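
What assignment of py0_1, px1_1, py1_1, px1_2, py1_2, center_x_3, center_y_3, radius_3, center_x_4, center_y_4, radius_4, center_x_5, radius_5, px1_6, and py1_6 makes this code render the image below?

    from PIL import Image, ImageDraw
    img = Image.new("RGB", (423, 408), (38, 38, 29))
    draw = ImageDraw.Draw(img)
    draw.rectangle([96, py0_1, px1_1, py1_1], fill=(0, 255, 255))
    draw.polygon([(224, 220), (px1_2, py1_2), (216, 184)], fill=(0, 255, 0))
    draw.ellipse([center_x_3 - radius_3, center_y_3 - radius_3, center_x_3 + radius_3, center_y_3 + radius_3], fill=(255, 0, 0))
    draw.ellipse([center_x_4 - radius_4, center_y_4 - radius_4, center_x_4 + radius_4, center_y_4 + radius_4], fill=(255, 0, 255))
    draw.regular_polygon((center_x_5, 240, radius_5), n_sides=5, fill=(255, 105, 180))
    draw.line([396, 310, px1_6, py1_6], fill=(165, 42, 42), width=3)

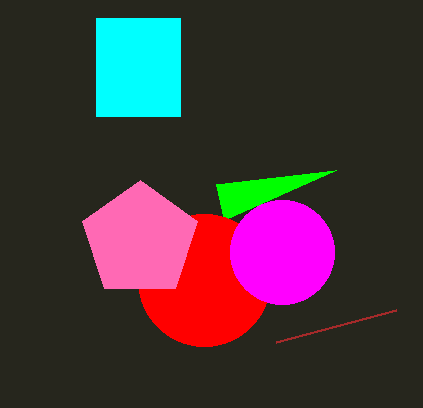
py0_1 = 18
px1_1 = 180
py1_1 = 116
px1_2 = 336
py1_2 = 170
center_x_3 = 204
center_y_3 = 280
radius_3 = 66
center_x_4 = 282
center_y_4 = 252
radius_4 = 52
center_x_5 = 140
radius_5 = 60
px1_6 = 276
py1_6 = 342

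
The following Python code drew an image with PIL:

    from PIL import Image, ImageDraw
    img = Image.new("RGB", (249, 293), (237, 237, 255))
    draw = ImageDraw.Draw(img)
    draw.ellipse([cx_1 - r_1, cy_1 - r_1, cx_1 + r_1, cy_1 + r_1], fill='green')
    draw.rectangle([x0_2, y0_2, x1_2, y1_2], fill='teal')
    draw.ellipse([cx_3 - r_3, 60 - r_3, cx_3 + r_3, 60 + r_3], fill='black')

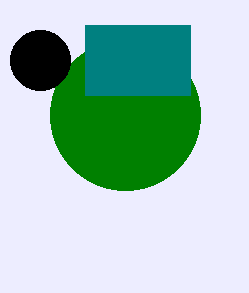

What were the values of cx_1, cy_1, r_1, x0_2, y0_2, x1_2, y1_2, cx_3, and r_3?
cx_1 = 125
cy_1 = 115
r_1 = 75
x0_2 = 85
y0_2 = 25
x1_2 = 190
y1_2 = 95
cx_3 = 40
r_3 = 30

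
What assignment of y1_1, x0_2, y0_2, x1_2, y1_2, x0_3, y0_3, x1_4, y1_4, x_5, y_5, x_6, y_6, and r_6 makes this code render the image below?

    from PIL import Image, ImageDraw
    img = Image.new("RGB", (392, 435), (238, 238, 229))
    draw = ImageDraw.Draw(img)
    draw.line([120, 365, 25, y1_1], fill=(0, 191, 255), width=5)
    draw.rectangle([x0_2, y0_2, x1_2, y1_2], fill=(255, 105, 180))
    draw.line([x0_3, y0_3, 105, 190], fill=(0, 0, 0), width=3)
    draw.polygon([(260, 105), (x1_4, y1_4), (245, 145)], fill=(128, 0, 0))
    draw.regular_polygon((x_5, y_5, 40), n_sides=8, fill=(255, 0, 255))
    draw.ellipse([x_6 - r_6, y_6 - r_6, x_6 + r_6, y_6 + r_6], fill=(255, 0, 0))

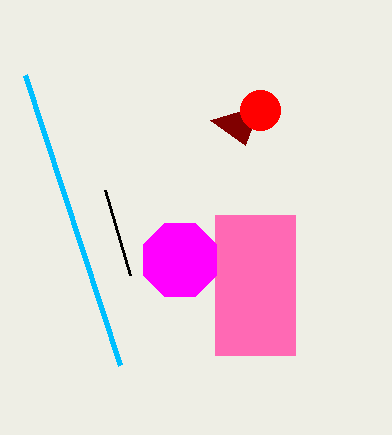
y1_1 = 75
x0_2 = 215
y0_2 = 215
x1_2 = 295
y1_2 = 355
x0_3 = 130
y0_3 = 275
x1_4 = 210
y1_4 = 120
x_5 = 180
y_5 = 260
x_6 = 260
y_6 = 110
r_6 = 20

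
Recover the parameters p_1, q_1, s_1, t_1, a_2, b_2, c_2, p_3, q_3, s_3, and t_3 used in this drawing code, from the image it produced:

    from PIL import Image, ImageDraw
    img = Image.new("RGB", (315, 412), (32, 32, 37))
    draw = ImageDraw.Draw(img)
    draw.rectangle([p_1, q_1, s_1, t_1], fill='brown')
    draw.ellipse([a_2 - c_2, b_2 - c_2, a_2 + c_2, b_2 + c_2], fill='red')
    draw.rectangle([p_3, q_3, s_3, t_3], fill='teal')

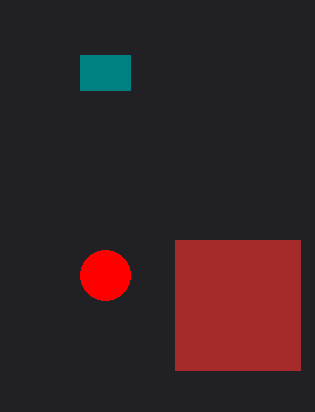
p_1 = 175
q_1 = 240
s_1 = 300
t_1 = 370
a_2 = 105
b_2 = 275
c_2 = 25
p_3 = 80
q_3 = 55
s_3 = 130
t_3 = 90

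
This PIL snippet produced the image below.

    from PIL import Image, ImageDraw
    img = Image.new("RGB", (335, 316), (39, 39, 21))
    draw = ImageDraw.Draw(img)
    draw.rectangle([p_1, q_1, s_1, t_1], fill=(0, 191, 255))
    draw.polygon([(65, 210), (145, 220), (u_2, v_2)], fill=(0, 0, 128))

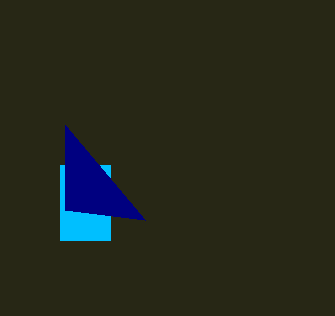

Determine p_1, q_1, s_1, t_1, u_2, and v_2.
p_1 = 60, q_1 = 165, s_1 = 110, t_1 = 240, u_2 = 65, v_2 = 125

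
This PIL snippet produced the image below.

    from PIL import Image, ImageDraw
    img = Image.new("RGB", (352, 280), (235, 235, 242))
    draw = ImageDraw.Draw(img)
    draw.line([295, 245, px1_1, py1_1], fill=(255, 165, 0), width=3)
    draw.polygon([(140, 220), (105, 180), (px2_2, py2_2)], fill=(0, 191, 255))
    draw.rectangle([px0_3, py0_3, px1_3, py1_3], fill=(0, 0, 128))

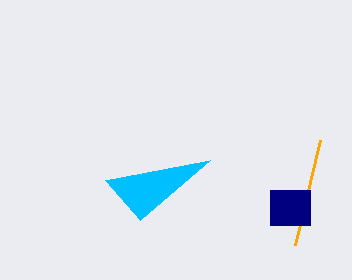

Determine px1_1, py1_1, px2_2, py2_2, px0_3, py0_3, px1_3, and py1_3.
px1_1 = 320, py1_1 = 140, px2_2 = 210, py2_2 = 160, px0_3 = 270, py0_3 = 190, px1_3 = 310, py1_3 = 225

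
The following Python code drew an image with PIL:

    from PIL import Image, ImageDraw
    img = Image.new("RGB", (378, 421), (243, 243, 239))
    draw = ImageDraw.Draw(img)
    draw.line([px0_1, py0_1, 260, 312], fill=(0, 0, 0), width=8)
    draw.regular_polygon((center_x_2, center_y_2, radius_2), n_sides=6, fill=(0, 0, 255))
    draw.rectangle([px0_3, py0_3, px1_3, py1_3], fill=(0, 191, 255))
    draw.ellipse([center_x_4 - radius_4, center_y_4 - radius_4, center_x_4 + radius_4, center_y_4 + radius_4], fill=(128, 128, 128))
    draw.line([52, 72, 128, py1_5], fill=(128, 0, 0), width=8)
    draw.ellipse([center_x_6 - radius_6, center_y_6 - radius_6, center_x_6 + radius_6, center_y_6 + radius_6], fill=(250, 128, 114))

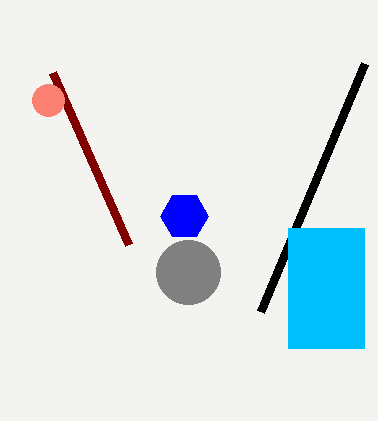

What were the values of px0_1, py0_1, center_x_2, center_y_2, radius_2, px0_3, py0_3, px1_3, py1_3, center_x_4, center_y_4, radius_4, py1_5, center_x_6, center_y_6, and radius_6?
px0_1 = 364
py0_1 = 64
center_x_2 = 184
center_y_2 = 216
radius_2 = 24
px0_3 = 288
py0_3 = 228
px1_3 = 364
py1_3 = 348
center_x_4 = 188
center_y_4 = 272
radius_4 = 32
py1_5 = 244
center_x_6 = 48
center_y_6 = 100
radius_6 = 16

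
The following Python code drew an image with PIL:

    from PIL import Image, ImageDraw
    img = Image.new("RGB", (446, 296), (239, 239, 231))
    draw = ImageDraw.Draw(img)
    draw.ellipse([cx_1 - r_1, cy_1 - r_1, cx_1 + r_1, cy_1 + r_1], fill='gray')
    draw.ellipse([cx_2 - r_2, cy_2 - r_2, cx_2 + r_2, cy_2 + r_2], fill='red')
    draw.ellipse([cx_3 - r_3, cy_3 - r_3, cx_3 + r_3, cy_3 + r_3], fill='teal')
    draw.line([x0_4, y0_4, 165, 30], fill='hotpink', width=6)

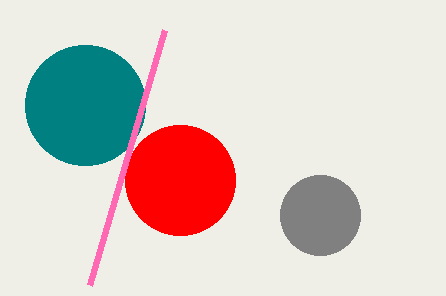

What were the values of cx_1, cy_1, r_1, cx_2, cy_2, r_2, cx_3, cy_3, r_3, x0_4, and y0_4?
cx_1 = 320
cy_1 = 215
r_1 = 40
cx_2 = 180
cy_2 = 180
r_2 = 55
cx_3 = 85
cy_3 = 105
r_3 = 60
x0_4 = 90
y0_4 = 285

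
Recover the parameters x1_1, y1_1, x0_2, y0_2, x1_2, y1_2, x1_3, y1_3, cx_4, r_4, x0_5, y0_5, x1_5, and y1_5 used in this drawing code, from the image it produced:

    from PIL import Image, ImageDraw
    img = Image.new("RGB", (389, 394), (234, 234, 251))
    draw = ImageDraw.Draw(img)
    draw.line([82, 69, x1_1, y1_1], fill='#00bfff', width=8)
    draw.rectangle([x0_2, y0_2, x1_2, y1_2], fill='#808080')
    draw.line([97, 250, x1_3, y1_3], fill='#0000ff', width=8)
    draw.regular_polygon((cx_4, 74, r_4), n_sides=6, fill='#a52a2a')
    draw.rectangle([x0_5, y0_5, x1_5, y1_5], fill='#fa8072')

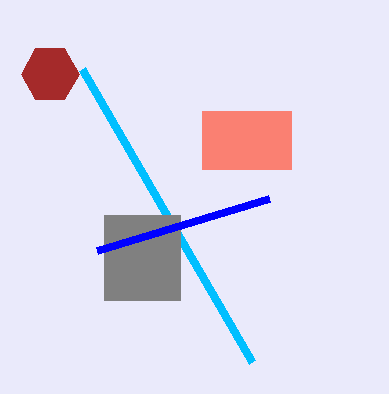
x1_1 = 252, y1_1 = 362, x0_2 = 104, y0_2 = 215, x1_2 = 180, y1_2 = 300, x1_3 = 269, y1_3 = 198, cx_4 = 50, r_4 = 29, x0_5 = 202, y0_5 = 111, x1_5 = 291, y1_5 = 169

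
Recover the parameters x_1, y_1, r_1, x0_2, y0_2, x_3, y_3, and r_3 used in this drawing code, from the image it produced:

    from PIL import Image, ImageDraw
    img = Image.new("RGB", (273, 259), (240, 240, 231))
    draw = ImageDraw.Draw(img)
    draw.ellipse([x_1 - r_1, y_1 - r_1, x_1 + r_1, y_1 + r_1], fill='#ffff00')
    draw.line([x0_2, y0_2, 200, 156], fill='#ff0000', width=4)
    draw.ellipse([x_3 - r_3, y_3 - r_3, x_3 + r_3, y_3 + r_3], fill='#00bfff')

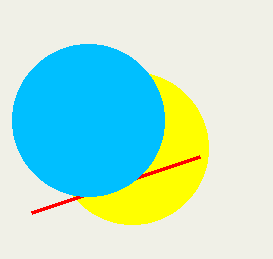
x_1 = 132
y_1 = 148
r_1 = 76
x0_2 = 32
y0_2 = 212
x_3 = 88
y_3 = 120
r_3 = 76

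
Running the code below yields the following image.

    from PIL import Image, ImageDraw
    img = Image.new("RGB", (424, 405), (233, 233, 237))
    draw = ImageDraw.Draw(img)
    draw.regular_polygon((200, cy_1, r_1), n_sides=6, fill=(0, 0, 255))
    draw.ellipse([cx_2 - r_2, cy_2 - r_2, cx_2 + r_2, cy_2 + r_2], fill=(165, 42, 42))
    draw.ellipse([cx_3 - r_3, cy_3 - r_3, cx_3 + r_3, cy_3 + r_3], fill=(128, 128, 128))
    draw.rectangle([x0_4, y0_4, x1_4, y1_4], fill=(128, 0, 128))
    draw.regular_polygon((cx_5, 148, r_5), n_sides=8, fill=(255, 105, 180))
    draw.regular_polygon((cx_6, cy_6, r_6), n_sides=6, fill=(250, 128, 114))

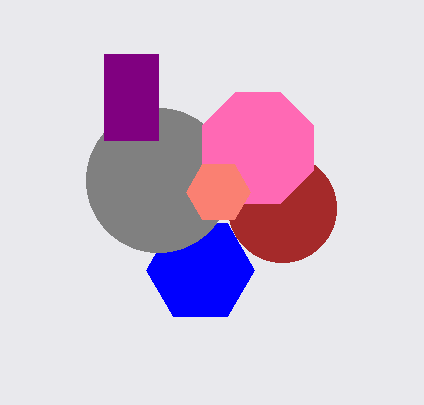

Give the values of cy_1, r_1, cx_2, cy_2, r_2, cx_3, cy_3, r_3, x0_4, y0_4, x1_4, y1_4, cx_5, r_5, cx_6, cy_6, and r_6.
cy_1 = 270; r_1 = 54; cx_2 = 282; cy_2 = 208; r_2 = 54; cx_3 = 158; cy_3 = 180; r_3 = 72; x0_4 = 104; y0_4 = 54; x1_4 = 158; y1_4 = 140; cx_5 = 258; r_5 = 60; cx_6 = 218; cy_6 = 192; r_6 = 32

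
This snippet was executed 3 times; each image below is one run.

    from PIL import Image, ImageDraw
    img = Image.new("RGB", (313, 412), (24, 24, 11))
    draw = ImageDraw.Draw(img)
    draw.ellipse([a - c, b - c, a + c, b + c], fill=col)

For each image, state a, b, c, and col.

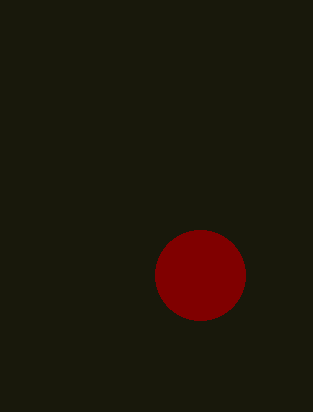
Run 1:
a = 200
b = 275
c = 45
col = 'maroon'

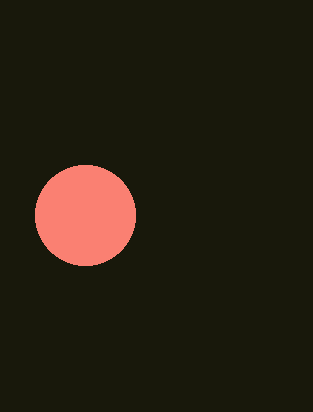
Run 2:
a = 85
b = 215
c = 50
col = 'salmon'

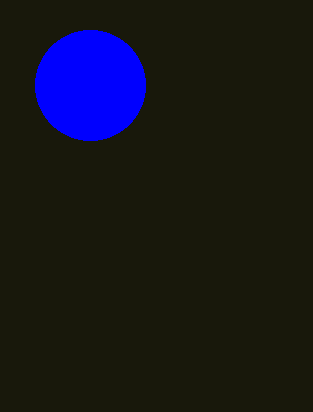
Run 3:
a = 90; b = 85; c = 55; col = 'blue'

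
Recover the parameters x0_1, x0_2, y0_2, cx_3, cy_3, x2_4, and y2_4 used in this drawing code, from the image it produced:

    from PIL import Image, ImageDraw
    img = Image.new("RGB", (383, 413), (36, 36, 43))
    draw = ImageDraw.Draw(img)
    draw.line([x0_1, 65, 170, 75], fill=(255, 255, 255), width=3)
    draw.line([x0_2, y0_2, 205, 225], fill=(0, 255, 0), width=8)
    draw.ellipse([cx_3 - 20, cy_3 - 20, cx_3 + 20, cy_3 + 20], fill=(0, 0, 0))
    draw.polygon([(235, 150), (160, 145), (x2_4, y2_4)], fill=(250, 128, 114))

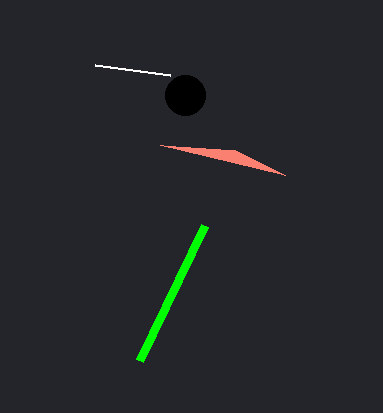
x0_1 = 95
x0_2 = 140
y0_2 = 360
cx_3 = 185
cy_3 = 95
x2_4 = 285
y2_4 = 175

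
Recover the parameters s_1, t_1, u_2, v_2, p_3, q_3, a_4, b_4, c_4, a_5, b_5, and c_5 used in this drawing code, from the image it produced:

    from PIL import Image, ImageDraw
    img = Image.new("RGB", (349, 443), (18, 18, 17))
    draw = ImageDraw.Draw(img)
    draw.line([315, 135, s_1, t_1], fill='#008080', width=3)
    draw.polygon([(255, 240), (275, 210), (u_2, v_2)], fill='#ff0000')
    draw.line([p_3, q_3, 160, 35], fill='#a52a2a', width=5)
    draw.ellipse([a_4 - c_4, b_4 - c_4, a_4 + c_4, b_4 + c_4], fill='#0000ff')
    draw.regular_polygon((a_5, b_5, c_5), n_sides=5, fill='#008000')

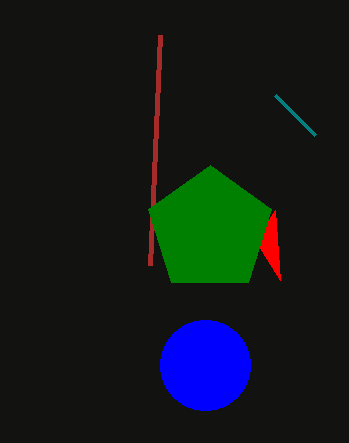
s_1 = 275, t_1 = 95, u_2 = 280, v_2 = 280, p_3 = 150, q_3 = 265, a_4 = 205, b_4 = 365, c_4 = 45, a_5 = 210, b_5 = 230, c_5 = 65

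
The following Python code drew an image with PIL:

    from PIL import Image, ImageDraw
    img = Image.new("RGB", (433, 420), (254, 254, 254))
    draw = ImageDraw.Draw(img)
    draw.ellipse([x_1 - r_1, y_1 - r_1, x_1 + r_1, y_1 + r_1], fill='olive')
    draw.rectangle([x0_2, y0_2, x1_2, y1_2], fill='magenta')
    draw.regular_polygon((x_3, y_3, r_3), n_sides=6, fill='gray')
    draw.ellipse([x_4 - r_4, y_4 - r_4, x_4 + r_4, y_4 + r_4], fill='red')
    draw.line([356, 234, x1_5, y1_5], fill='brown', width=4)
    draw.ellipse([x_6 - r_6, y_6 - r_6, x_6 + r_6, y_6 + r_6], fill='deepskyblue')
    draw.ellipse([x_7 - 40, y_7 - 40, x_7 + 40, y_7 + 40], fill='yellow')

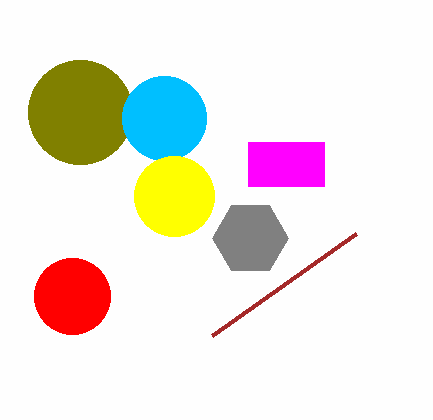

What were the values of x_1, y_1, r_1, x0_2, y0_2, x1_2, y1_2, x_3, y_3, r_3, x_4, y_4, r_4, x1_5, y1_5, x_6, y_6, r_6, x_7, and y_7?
x_1 = 80; y_1 = 112; r_1 = 52; x0_2 = 248; y0_2 = 142; x1_2 = 324; y1_2 = 186; x_3 = 250; y_3 = 238; r_3 = 38; x_4 = 72; y_4 = 296; r_4 = 38; x1_5 = 212; y1_5 = 336; x_6 = 164; y_6 = 118; r_6 = 42; x_7 = 174; y_7 = 196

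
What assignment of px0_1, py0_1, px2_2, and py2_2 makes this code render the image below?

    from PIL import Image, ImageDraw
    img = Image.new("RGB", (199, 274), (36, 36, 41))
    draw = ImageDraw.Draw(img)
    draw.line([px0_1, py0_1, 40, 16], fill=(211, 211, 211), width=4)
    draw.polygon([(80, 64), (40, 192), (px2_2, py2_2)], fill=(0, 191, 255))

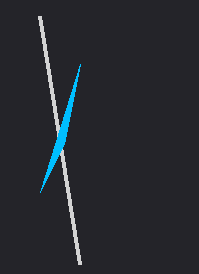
px0_1 = 80, py0_1 = 264, px2_2 = 64, py2_2 = 144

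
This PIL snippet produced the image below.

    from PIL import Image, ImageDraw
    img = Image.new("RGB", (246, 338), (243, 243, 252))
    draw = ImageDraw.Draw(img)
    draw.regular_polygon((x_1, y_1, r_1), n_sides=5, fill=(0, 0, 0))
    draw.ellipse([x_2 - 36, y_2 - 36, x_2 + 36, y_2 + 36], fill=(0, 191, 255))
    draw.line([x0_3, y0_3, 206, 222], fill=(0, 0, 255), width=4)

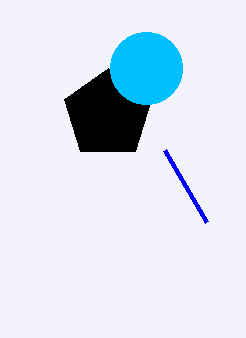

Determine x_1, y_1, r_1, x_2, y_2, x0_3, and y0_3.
x_1 = 108
y_1 = 114
r_1 = 46
x_2 = 146
y_2 = 68
x0_3 = 164
y0_3 = 150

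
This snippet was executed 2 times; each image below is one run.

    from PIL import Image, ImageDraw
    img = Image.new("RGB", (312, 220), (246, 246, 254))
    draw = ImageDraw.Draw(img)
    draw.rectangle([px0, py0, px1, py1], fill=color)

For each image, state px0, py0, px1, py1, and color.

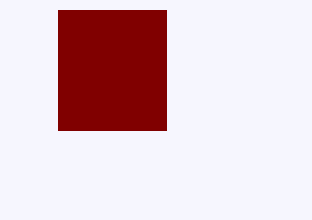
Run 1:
px0 = 58
py0 = 10
px1 = 166
py1 = 130
color = 'maroon'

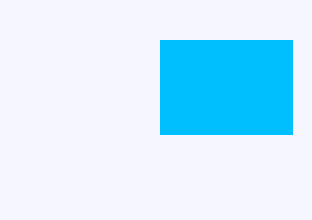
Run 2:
px0 = 160; py0 = 40; px1 = 292; py1 = 134; color = 'deepskyblue'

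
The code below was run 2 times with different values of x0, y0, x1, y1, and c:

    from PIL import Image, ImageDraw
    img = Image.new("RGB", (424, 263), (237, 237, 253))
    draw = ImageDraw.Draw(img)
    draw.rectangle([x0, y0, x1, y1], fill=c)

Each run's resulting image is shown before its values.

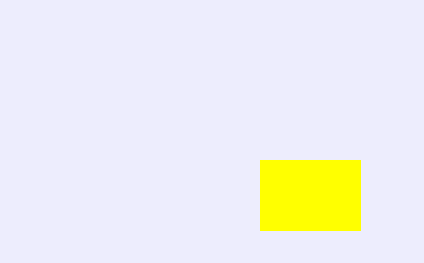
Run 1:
x0 = 260; y0 = 160; x1 = 360; y1 = 230; c = 'yellow'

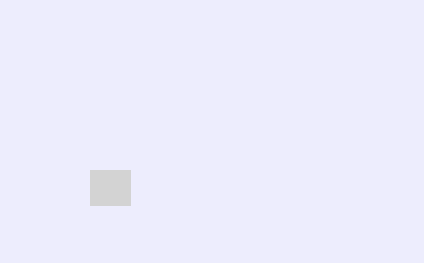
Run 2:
x0 = 90, y0 = 170, x1 = 130, y1 = 205, c = 'lightgray'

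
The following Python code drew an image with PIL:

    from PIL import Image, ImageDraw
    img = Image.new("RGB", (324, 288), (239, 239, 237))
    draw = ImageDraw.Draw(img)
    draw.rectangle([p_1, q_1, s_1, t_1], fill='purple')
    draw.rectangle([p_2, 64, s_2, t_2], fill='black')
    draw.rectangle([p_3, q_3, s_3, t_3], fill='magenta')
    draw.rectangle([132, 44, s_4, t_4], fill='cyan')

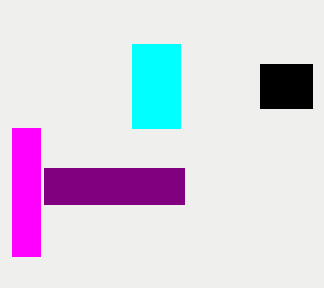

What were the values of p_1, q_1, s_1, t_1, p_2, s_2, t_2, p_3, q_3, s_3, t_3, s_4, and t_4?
p_1 = 44
q_1 = 168
s_1 = 184
t_1 = 204
p_2 = 260
s_2 = 312
t_2 = 108
p_3 = 12
q_3 = 128
s_3 = 40
t_3 = 256
s_4 = 180
t_4 = 128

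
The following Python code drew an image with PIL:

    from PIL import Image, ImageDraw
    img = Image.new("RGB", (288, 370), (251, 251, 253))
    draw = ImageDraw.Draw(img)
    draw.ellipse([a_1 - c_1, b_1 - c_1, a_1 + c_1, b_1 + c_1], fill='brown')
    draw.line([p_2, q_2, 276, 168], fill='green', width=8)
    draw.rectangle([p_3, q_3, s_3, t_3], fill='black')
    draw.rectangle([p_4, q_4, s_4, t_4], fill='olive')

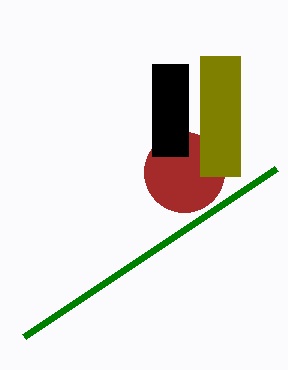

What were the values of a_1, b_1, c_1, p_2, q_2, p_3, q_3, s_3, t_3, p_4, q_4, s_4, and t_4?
a_1 = 184
b_1 = 172
c_1 = 40
p_2 = 24
q_2 = 336
p_3 = 152
q_3 = 64
s_3 = 188
t_3 = 156
p_4 = 200
q_4 = 56
s_4 = 240
t_4 = 176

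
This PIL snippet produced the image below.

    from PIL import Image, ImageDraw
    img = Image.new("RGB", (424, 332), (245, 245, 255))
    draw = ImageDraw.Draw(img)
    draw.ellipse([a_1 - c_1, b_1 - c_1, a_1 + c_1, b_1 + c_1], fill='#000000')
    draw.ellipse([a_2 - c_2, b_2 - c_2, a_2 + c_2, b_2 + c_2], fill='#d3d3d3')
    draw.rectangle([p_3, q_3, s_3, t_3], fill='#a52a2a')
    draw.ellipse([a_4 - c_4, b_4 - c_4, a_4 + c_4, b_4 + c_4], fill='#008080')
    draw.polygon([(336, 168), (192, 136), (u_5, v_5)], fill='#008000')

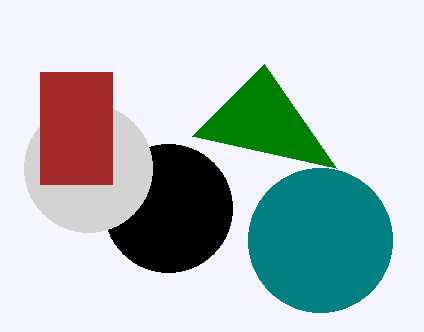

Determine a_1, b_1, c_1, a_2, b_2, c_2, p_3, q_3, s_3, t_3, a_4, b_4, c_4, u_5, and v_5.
a_1 = 168
b_1 = 208
c_1 = 64
a_2 = 88
b_2 = 168
c_2 = 64
p_3 = 40
q_3 = 72
s_3 = 112
t_3 = 184
a_4 = 320
b_4 = 240
c_4 = 72
u_5 = 264
v_5 = 64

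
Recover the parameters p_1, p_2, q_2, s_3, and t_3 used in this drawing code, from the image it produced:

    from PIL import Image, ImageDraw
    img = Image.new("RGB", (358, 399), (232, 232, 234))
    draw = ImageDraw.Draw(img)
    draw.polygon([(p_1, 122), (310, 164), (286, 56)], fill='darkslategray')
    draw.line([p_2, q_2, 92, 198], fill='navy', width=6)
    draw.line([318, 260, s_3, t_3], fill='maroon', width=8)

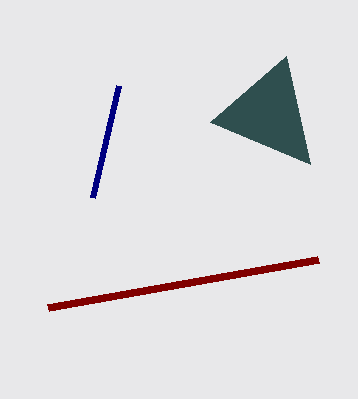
p_1 = 210, p_2 = 118, q_2 = 86, s_3 = 48, t_3 = 308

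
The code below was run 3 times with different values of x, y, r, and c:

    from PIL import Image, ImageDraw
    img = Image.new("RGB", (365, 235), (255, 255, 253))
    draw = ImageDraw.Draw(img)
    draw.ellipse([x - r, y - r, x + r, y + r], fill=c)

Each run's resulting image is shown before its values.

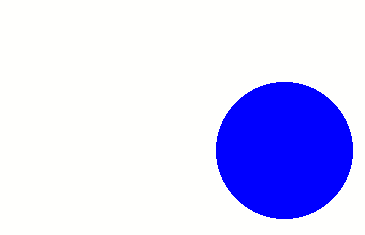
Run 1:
x = 284; y = 150; r = 68; c = 'blue'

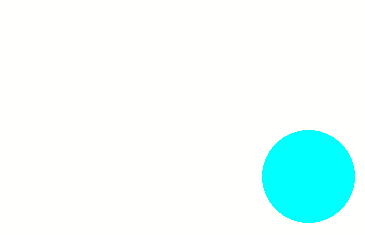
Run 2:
x = 308, y = 176, r = 46, c = 'cyan'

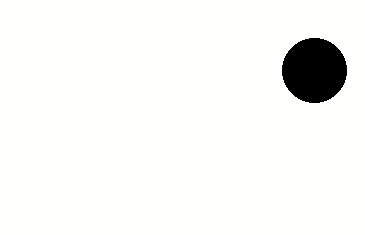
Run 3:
x = 314
y = 70
r = 32
c = 'black'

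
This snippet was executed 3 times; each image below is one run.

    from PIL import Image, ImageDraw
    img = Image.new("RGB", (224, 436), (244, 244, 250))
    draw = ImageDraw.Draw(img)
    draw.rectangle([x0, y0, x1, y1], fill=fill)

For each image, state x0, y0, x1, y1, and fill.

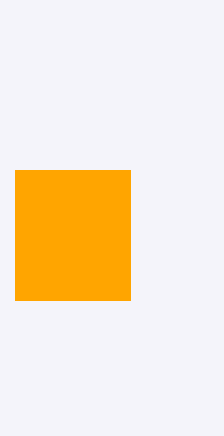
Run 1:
x0 = 15
y0 = 170
x1 = 130
y1 = 300
fill = 'orange'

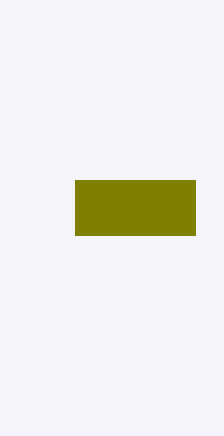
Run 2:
x0 = 75; y0 = 180; x1 = 195; y1 = 235; fill = 'olive'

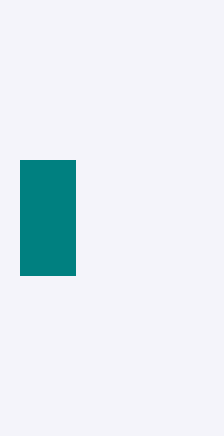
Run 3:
x0 = 20; y0 = 160; x1 = 75; y1 = 275; fill = 'teal'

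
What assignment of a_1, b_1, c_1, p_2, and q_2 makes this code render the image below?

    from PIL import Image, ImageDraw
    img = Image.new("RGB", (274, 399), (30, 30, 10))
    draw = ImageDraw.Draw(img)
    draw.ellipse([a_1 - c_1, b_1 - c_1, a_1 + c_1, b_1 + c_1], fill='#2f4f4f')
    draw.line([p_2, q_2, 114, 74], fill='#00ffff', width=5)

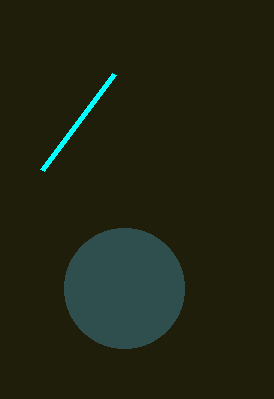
a_1 = 124
b_1 = 288
c_1 = 60
p_2 = 42
q_2 = 170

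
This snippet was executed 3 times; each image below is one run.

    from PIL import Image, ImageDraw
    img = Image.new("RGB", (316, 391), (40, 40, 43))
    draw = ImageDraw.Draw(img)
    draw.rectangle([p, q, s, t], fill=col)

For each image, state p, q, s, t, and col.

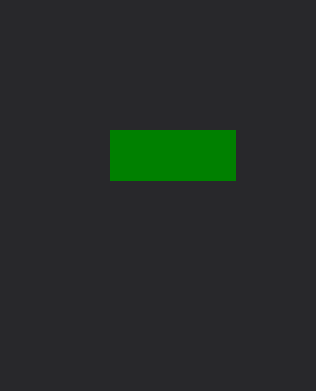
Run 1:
p = 110; q = 130; s = 235; t = 180; col = 'green'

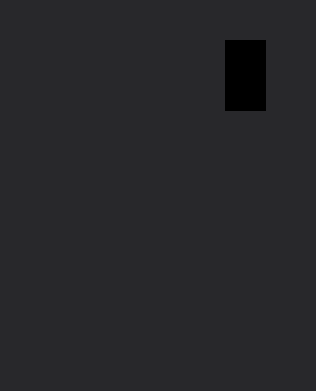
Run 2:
p = 225; q = 40; s = 265; t = 110; col = 'black'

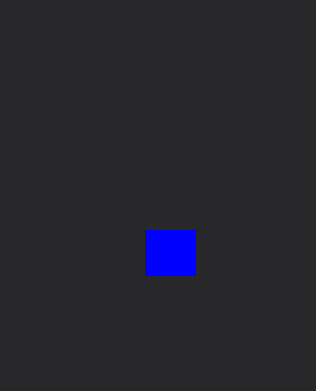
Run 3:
p = 145
q = 230
s = 195
t = 275
col = 'blue'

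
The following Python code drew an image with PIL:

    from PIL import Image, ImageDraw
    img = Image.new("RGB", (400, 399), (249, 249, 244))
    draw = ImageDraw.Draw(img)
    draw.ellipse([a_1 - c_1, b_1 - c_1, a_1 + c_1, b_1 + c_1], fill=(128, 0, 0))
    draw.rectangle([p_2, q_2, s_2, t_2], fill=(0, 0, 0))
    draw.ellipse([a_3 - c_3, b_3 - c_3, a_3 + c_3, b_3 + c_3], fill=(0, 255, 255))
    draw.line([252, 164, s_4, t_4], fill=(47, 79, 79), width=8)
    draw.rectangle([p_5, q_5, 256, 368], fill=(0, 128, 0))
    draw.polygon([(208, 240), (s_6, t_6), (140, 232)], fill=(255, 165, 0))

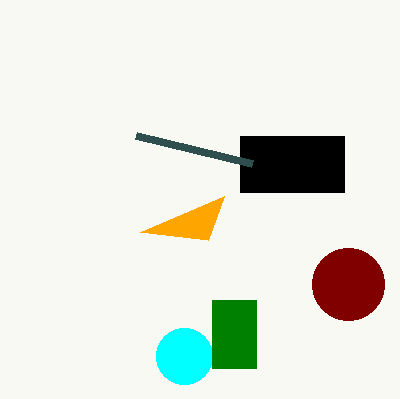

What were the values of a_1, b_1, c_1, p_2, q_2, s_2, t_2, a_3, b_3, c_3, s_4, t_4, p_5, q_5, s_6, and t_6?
a_1 = 348
b_1 = 284
c_1 = 36
p_2 = 240
q_2 = 136
s_2 = 344
t_2 = 192
a_3 = 184
b_3 = 356
c_3 = 28
s_4 = 136
t_4 = 136
p_5 = 212
q_5 = 300
s_6 = 224
t_6 = 196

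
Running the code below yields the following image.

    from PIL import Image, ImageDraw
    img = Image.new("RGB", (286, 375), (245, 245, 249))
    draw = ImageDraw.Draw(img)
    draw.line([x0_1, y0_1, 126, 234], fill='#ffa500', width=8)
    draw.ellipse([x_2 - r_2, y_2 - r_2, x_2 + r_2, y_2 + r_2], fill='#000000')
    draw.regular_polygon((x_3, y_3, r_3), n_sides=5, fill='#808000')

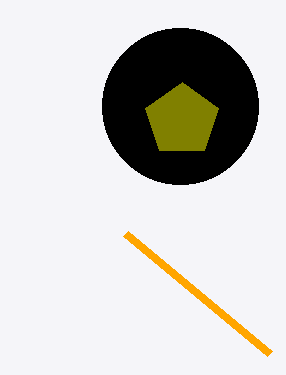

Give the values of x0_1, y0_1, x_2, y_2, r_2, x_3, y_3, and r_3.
x0_1 = 270; y0_1 = 354; x_2 = 180; y_2 = 106; r_2 = 78; x_3 = 182; y_3 = 120; r_3 = 38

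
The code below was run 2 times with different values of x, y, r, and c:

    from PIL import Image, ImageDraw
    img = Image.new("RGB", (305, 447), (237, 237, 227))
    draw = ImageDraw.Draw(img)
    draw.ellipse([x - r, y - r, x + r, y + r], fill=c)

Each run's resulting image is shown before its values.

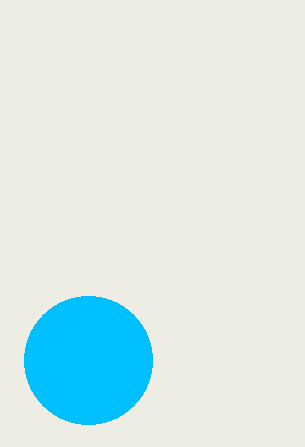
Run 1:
x = 88
y = 360
r = 64
c = 'deepskyblue'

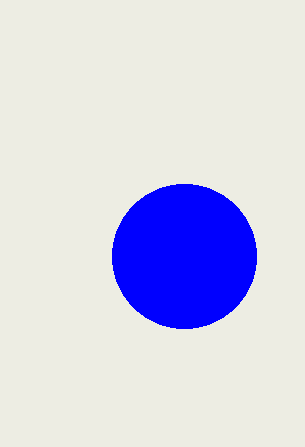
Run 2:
x = 184; y = 256; r = 72; c = 'blue'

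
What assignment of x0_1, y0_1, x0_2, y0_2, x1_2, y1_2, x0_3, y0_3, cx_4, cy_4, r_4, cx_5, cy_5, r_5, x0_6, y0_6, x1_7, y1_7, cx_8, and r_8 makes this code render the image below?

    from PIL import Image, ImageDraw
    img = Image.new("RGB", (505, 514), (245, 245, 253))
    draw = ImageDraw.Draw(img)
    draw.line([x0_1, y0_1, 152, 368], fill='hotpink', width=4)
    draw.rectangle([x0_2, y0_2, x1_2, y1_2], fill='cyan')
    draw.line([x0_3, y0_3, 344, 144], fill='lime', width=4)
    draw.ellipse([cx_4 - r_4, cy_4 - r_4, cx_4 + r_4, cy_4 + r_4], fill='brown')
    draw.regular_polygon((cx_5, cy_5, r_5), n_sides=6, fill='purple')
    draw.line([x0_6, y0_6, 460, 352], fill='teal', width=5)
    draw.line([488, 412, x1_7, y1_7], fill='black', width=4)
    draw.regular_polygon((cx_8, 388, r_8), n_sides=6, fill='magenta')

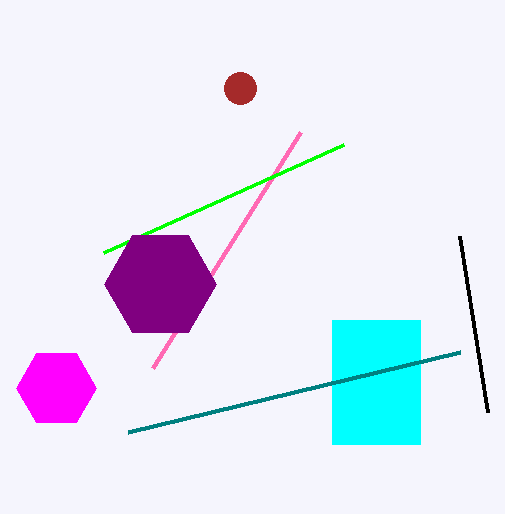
x0_1 = 300; y0_1 = 132; x0_2 = 332; y0_2 = 320; x1_2 = 420; y1_2 = 444; x0_3 = 104; y0_3 = 252; cx_4 = 240; cy_4 = 88; r_4 = 16; cx_5 = 160; cy_5 = 284; r_5 = 56; x0_6 = 128; y0_6 = 432; x1_7 = 460; y1_7 = 236; cx_8 = 56; r_8 = 40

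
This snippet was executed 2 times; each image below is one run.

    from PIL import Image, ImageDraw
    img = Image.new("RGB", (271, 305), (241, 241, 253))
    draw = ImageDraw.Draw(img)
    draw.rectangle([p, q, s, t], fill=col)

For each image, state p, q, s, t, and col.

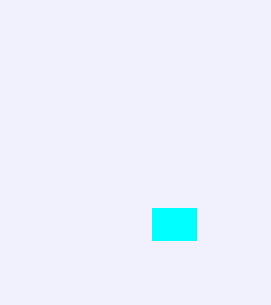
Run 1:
p = 152; q = 208; s = 196; t = 240; col = 'cyan'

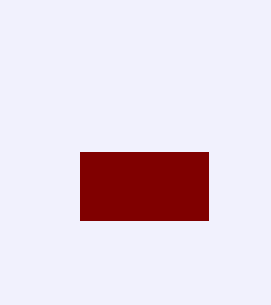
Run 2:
p = 80
q = 152
s = 208
t = 220
col = 'maroon'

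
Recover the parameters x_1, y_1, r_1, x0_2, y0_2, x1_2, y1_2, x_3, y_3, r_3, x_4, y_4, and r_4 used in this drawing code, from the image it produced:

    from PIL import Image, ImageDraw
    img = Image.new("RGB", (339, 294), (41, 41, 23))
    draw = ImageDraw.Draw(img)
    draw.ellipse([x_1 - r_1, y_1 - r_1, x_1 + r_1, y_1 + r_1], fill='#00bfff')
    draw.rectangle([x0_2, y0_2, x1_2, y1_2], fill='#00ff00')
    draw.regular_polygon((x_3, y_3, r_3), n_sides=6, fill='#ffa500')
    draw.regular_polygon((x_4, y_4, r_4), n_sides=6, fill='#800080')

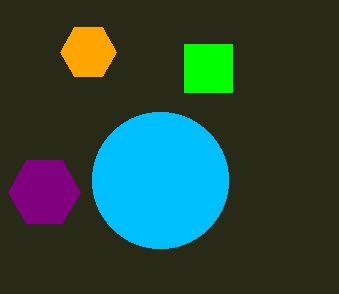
x_1 = 160, y_1 = 180, r_1 = 68, x0_2 = 184, y0_2 = 44, x1_2 = 232, y1_2 = 92, x_3 = 88, y_3 = 52, r_3 = 28, x_4 = 44, y_4 = 192, r_4 = 36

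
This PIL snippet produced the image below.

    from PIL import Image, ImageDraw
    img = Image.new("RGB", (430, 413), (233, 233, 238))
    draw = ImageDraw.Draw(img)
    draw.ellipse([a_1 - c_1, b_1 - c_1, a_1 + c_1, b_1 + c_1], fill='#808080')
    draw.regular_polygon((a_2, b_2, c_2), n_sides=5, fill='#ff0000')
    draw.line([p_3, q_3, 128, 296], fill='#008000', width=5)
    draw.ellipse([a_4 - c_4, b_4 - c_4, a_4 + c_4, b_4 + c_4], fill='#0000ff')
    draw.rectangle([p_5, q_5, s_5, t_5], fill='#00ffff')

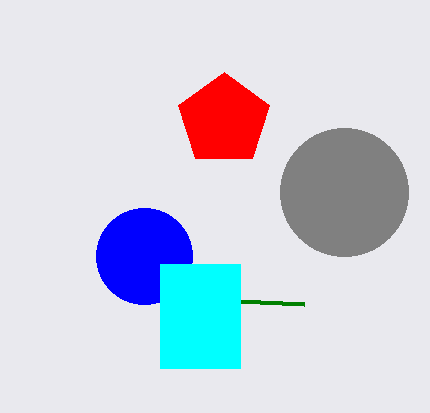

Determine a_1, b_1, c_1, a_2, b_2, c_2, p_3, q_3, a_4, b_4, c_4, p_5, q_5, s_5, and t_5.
a_1 = 344, b_1 = 192, c_1 = 64, a_2 = 224, b_2 = 120, c_2 = 48, p_3 = 304, q_3 = 304, a_4 = 144, b_4 = 256, c_4 = 48, p_5 = 160, q_5 = 264, s_5 = 240, t_5 = 368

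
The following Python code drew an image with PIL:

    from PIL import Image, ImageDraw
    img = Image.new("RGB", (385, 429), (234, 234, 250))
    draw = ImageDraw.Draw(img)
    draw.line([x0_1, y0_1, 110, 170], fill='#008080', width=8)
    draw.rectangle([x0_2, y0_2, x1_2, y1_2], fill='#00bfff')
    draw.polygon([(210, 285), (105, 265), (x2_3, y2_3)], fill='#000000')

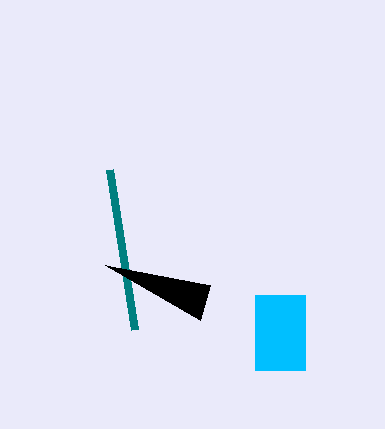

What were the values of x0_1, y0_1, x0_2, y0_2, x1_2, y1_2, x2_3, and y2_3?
x0_1 = 135, y0_1 = 330, x0_2 = 255, y0_2 = 295, x1_2 = 305, y1_2 = 370, x2_3 = 200, y2_3 = 320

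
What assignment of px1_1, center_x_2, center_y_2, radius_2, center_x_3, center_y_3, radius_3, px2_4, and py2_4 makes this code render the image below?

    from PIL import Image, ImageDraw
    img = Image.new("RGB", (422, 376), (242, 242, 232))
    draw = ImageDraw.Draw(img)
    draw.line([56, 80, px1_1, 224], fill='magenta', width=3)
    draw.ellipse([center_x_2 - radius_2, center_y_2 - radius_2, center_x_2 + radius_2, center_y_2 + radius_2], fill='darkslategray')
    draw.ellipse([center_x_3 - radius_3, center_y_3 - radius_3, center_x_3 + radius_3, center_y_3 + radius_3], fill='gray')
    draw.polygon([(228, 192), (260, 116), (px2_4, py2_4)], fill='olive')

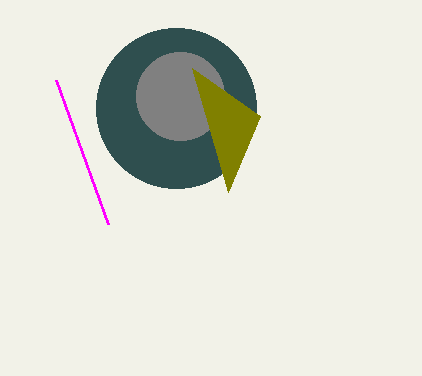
px1_1 = 108, center_x_2 = 176, center_y_2 = 108, radius_2 = 80, center_x_3 = 180, center_y_3 = 96, radius_3 = 44, px2_4 = 192, py2_4 = 68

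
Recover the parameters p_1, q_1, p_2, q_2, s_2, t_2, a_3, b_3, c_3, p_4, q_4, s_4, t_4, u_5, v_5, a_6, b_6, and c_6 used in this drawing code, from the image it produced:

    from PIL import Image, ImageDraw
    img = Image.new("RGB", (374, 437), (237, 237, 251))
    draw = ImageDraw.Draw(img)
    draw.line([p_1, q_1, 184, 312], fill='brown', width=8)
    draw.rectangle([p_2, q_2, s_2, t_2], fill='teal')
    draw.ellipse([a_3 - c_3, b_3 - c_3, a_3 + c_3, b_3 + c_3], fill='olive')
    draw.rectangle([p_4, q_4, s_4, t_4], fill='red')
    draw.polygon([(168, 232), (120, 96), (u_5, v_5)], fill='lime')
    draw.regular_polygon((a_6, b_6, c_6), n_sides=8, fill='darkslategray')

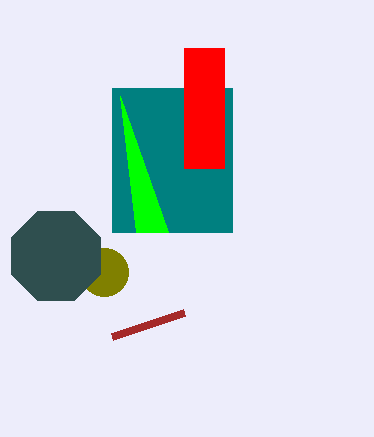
p_1 = 112; q_1 = 336; p_2 = 112; q_2 = 88; s_2 = 232; t_2 = 232; a_3 = 104; b_3 = 272; c_3 = 24; p_4 = 184; q_4 = 48; s_4 = 224; t_4 = 168; u_5 = 136; v_5 = 232; a_6 = 56; b_6 = 256; c_6 = 48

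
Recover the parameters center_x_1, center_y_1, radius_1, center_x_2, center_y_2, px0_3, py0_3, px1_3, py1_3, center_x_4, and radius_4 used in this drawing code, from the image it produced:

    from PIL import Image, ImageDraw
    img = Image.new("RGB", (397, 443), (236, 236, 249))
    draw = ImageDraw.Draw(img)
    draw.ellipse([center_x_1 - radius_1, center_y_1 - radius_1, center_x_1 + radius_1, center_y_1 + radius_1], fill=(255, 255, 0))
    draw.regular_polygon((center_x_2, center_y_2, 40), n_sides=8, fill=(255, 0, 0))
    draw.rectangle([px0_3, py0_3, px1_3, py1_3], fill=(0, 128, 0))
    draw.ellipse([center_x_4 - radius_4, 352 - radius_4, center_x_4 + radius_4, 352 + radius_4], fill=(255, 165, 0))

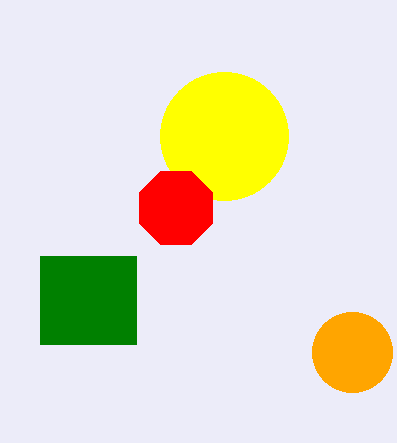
center_x_1 = 224, center_y_1 = 136, radius_1 = 64, center_x_2 = 176, center_y_2 = 208, px0_3 = 40, py0_3 = 256, px1_3 = 136, py1_3 = 344, center_x_4 = 352, radius_4 = 40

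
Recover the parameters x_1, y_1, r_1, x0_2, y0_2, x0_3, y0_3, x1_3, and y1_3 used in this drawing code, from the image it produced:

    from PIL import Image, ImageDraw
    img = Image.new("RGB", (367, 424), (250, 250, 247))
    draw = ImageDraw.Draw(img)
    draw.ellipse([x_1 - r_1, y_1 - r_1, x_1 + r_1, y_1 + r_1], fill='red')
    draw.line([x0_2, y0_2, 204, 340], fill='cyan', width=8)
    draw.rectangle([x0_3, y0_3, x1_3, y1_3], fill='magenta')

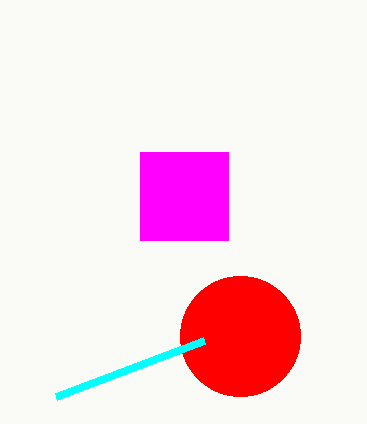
x_1 = 240, y_1 = 336, r_1 = 60, x0_2 = 56, y0_2 = 396, x0_3 = 140, y0_3 = 152, x1_3 = 228, y1_3 = 240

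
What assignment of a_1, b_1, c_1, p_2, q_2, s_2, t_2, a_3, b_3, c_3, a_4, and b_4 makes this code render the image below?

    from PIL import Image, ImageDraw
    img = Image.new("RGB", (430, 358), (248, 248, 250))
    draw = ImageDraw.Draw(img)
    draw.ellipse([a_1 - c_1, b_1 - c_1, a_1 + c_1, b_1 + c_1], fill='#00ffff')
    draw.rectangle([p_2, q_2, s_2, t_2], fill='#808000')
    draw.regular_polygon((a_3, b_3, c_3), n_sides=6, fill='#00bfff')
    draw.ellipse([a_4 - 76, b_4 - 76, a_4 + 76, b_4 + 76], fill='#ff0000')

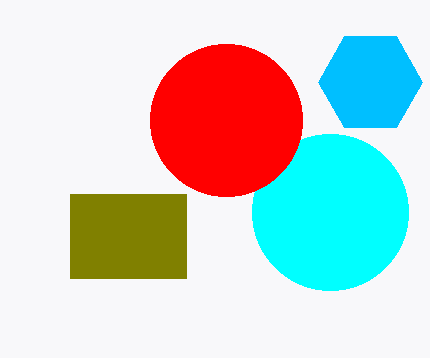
a_1 = 330
b_1 = 212
c_1 = 78
p_2 = 70
q_2 = 194
s_2 = 186
t_2 = 278
a_3 = 370
b_3 = 82
c_3 = 52
a_4 = 226
b_4 = 120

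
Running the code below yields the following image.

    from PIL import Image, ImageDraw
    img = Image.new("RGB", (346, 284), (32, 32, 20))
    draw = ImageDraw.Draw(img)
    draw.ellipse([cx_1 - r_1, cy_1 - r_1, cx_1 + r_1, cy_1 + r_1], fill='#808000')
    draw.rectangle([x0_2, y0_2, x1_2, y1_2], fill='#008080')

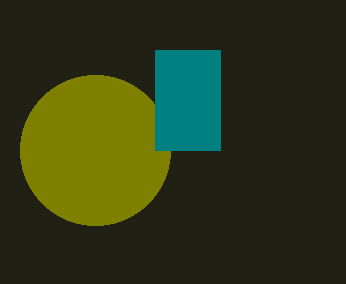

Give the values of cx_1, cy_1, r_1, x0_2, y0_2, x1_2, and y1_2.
cx_1 = 95, cy_1 = 150, r_1 = 75, x0_2 = 155, y0_2 = 50, x1_2 = 220, y1_2 = 150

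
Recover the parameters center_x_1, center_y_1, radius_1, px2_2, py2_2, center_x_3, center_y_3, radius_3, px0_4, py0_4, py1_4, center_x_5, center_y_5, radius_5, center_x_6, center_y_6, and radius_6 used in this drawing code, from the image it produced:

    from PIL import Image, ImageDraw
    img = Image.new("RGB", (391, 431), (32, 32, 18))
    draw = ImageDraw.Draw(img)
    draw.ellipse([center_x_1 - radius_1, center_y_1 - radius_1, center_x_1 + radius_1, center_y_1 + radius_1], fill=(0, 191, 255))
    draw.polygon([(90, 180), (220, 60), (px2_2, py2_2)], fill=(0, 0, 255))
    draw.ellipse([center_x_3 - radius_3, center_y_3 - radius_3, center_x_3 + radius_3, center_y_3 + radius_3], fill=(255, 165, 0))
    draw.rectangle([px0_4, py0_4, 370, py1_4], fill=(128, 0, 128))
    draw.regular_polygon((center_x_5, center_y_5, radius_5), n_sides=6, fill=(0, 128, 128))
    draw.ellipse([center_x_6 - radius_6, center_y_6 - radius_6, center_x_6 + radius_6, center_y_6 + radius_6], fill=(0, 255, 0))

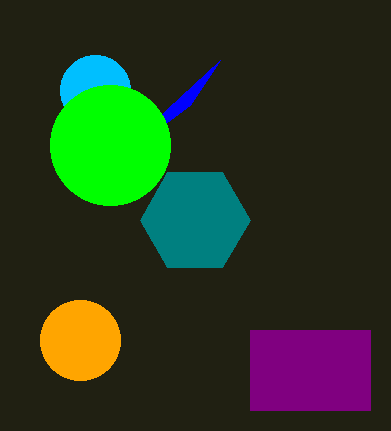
center_x_1 = 95
center_y_1 = 90
radius_1 = 35
px2_2 = 190
py2_2 = 105
center_x_3 = 80
center_y_3 = 340
radius_3 = 40
px0_4 = 250
py0_4 = 330
py1_4 = 410
center_x_5 = 195
center_y_5 = 220
radius_5 = 55
center_x_6 = 110
center_y_6 = 145
radius_6 = 60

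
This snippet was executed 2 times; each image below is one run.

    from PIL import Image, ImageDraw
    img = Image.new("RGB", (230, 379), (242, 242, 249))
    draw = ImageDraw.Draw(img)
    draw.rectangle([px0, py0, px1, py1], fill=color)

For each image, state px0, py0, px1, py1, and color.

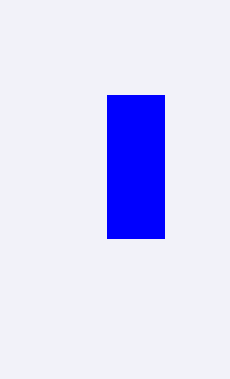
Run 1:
px0 = 107
py0 = 95
px1 = 164
py1 = 238
color = 'blue'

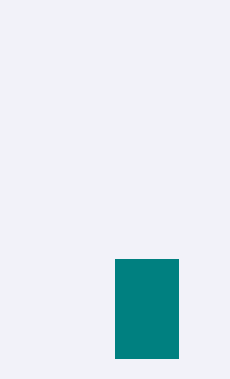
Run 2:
px0 = 115; py0 = 259; px1 = 178; py1 = 358; color = 'teal'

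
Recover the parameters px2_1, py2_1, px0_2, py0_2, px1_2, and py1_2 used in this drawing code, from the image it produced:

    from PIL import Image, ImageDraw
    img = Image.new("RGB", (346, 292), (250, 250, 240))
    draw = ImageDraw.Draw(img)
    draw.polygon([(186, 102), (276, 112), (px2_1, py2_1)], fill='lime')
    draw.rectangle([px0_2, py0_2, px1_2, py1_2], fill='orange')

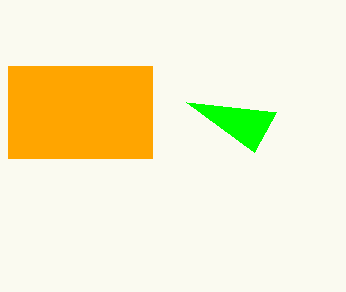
px2_1 = 254, py2_1 = 152, px0_2 = 8, py0_2 = 66, px1_2 = 152, py1_2 = 158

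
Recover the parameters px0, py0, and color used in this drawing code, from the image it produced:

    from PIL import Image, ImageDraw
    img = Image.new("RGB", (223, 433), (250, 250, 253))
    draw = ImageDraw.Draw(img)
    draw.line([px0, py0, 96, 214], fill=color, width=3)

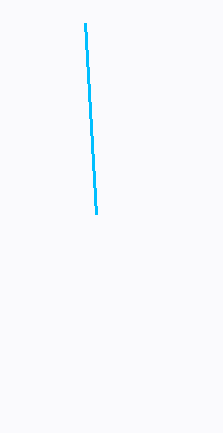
px0 = 85
py0 = 23
color = 'deepskyblue'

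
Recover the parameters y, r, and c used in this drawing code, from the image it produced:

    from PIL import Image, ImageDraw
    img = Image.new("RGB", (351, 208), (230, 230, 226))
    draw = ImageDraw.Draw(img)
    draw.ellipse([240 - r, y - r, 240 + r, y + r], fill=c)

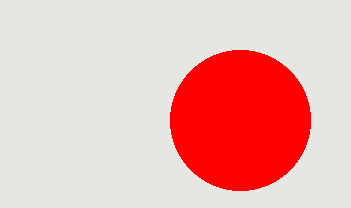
y = 120, r = 70, c = 'red'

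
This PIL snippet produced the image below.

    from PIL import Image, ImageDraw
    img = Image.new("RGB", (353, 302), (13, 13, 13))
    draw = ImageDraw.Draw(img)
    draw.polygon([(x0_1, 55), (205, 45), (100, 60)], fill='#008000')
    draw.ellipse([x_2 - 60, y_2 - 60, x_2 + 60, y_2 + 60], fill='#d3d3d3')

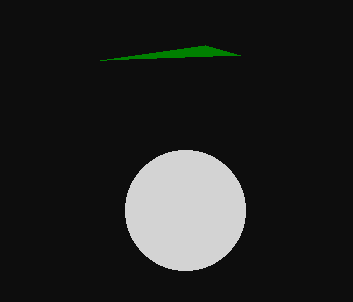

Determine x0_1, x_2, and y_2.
x0_1 = 240; x_2 = 185; y_2 = 210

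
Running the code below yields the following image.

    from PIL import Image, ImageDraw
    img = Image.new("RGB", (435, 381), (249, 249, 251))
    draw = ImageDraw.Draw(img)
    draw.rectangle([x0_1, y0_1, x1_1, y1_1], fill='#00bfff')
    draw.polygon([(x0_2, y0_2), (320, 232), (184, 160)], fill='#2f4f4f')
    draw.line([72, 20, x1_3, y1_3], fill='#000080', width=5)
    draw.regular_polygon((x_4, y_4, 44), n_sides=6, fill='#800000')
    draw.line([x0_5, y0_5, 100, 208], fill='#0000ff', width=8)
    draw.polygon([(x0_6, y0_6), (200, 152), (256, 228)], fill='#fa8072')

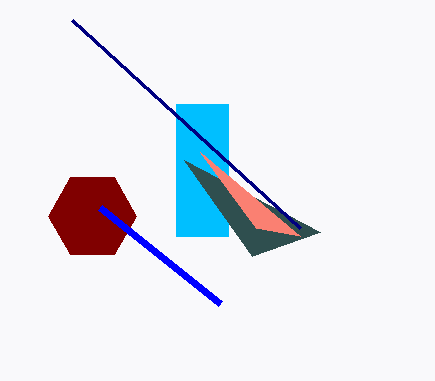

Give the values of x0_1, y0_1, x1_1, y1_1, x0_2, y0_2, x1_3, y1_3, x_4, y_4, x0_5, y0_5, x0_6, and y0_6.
x0_1 = 176
y0_1 = 104
x1_1 = 228
y1_1 = 236
x0_2 = 252
y0_2 = 256
x1_3 = 300
y1_3 = 228
x_4 = 92
y_4 = 216
x0_5 = 220
y0_5 = 304
x0_6 = 300
y0_6 = 236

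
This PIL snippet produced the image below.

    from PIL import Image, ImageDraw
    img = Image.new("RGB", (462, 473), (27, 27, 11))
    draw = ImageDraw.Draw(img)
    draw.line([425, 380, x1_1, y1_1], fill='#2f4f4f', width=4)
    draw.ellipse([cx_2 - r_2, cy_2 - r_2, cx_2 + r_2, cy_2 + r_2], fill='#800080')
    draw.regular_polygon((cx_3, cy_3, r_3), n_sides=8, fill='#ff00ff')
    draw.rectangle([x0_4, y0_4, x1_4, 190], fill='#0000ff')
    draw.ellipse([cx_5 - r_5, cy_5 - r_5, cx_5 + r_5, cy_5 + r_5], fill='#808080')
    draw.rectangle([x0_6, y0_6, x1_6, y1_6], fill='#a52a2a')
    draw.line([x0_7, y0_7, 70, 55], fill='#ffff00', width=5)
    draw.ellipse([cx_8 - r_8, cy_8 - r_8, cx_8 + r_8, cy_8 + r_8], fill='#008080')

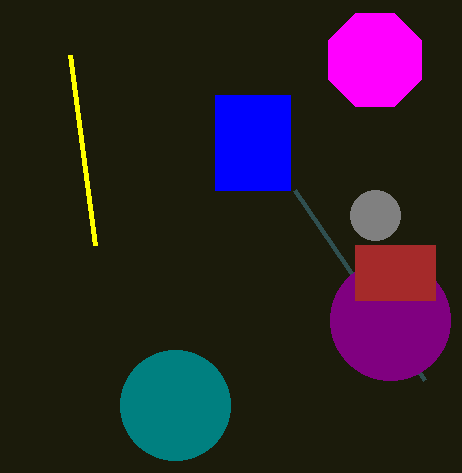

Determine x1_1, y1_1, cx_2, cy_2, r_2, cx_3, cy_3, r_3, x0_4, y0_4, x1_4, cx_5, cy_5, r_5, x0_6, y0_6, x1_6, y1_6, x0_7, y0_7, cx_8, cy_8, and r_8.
x1_1 = 295
y1_1 = 190
cx_2 = 390
cy_2 = 320
r_2 = 60
cx_3 = 375
cy_3 = 60
r_3 = 50
x0_4 = 215
y0_4 = 95
x1_4 = 290
cx_5 = 375
cy_5 = 215
r_5 = 25
x0_6 = 355
y0_6 = 245
x1_6 = 435
y1_6 = 300
x0_7 = 95
y0_7 = 245
cx_8 = 175
cy_8 = 405
r_8 = 55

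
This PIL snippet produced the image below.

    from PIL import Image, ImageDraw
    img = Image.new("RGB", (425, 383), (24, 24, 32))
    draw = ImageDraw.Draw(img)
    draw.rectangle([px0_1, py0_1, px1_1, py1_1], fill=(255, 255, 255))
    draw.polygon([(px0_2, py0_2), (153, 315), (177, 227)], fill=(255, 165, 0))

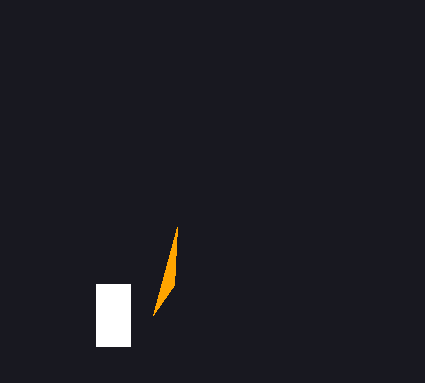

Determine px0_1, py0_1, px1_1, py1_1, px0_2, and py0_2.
px0_1 = 96; py0_1 = 284; px1_1 = 130; py1_1 = 346; px0_2 = 174; py0_2 = 285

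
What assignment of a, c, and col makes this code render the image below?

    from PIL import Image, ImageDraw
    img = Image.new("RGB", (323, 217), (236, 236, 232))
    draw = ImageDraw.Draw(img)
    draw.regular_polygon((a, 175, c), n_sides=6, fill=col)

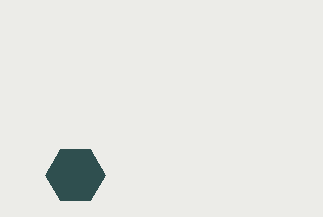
a = 75, c = 30, col = 'darkslategray'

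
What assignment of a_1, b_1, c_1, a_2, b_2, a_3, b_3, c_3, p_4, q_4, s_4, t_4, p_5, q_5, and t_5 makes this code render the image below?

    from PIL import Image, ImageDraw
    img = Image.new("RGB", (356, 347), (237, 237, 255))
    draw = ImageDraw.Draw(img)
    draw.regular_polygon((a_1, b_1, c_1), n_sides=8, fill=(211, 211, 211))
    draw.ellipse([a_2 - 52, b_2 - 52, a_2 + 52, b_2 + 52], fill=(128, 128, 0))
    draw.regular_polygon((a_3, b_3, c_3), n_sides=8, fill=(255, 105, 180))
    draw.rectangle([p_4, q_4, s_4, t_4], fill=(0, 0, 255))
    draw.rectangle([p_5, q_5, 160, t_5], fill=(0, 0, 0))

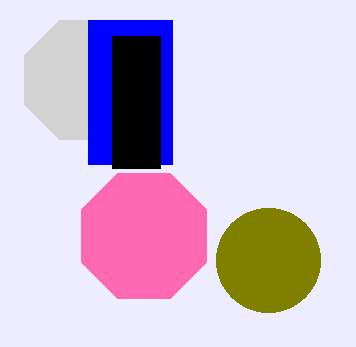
a_1 = 84, b_1 = 80, c_1 = 64, a_2 = 268, b_2 = 260, a_3 = 144, b_3 = 236, c_3 = 68, p_4 = 88, q_4 = 20, s_4 = 172, t_4 = 164, p_5 = 112, q_5 = 36, t_5 = 168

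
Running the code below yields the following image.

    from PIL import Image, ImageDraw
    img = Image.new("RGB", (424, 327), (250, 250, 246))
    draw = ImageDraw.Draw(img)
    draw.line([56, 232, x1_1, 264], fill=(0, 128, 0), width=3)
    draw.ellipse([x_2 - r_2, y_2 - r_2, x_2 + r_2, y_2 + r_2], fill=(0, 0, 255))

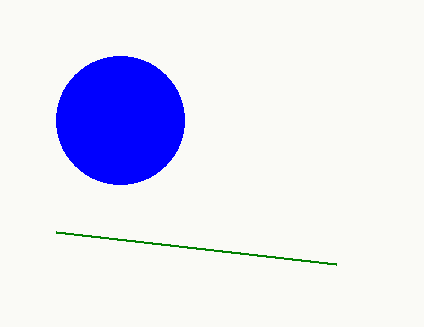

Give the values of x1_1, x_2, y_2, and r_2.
x1_1 = 336, x_2 = 120, y_2 = 120, r_2 = 64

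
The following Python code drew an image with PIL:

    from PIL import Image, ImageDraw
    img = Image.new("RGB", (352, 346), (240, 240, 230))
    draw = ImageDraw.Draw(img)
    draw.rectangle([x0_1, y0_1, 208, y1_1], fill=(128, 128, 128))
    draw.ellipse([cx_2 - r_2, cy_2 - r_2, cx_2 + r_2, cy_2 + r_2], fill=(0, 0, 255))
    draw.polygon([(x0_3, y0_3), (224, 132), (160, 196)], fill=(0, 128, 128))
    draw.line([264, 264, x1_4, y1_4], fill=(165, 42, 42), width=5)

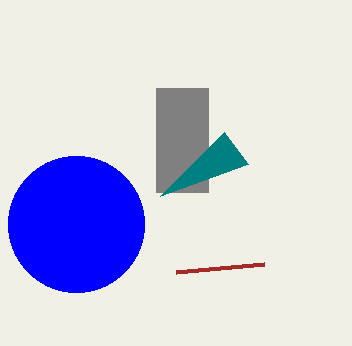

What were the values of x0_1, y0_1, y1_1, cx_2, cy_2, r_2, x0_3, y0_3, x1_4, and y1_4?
x0_1 = 156; y0_1 = 88; y1_1 = 192; cx_2 = 76; cy_2 = 224; r_2 = 68; x0_3 = 248; y0_3 = 164; x1_4 = 176; y1_4 = 272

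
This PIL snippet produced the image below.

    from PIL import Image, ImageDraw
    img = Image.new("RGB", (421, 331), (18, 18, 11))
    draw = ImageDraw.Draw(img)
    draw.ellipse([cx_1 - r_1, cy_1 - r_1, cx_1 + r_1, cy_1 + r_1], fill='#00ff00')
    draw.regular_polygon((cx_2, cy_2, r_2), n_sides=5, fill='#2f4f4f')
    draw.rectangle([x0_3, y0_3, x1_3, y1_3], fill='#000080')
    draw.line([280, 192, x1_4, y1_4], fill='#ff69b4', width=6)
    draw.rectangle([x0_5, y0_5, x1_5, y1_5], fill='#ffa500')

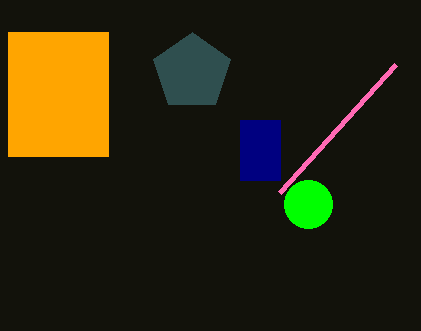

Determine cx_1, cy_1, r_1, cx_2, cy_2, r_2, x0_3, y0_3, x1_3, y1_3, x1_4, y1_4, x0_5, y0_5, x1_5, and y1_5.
cx_1 = 308; cy_1 = 204; r_1 = 24; cx_2 = 192; cy_2 = 72; r_2 = 40; x0_3 = 240; y0_3 = 120; x1_3 = 280; y1_3 = 180; x1_4 = 396; y1_4 = 64; x0_5 = 8; y0_5 = 32; x1_5 = 108; y1_5 = 156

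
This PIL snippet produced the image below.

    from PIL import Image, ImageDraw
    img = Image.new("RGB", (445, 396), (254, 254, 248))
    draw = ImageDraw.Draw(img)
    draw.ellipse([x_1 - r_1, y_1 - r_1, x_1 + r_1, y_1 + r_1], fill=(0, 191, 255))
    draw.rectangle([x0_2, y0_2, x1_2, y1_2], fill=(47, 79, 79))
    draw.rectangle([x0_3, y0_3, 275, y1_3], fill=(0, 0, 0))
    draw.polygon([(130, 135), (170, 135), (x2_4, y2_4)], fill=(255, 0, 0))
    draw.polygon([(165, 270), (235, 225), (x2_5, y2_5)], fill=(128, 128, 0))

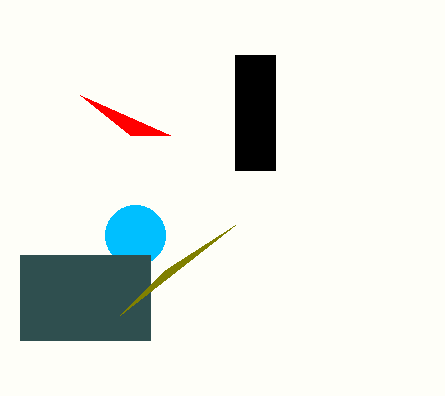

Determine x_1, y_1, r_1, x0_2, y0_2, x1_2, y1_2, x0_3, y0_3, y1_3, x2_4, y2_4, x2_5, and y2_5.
x_1 = 135, y_1 = 235, r_1 = 30, x0_2 = 20, y0_2 = 255, x1_2 = 150, y1_2 = 340, x0_3 = 235, y0_3 = 55, y1_3 = 170, x2_4 = 80, y2_4 = 95, x2_5 = 120, y2_5 = 315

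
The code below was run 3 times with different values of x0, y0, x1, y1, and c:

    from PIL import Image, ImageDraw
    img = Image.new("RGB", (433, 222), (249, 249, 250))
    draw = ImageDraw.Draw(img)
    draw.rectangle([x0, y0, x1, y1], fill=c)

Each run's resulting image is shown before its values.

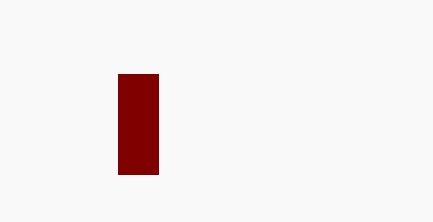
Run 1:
x0 = 118, y0 = 74, x1 = 158, y1 = 174, c = 'maroon'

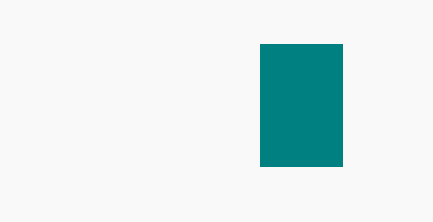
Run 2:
x0 = 260
y0 = 44
x1 = 342
y1 = 166
c = 'teal'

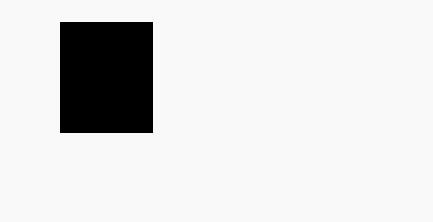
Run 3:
x0 = 60; y0 = 22; x1 = 152; y1 = 132; c = 'black'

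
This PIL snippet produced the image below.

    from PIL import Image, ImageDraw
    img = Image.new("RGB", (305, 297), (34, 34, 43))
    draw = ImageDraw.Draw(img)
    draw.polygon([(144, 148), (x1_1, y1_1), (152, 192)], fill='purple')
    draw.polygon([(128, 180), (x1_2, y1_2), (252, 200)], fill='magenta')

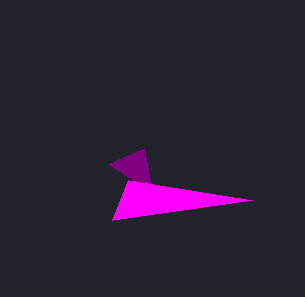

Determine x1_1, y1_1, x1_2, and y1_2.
x1_1 = 108; y1_1 = 164; x1_2 = 112; y1_2 = 220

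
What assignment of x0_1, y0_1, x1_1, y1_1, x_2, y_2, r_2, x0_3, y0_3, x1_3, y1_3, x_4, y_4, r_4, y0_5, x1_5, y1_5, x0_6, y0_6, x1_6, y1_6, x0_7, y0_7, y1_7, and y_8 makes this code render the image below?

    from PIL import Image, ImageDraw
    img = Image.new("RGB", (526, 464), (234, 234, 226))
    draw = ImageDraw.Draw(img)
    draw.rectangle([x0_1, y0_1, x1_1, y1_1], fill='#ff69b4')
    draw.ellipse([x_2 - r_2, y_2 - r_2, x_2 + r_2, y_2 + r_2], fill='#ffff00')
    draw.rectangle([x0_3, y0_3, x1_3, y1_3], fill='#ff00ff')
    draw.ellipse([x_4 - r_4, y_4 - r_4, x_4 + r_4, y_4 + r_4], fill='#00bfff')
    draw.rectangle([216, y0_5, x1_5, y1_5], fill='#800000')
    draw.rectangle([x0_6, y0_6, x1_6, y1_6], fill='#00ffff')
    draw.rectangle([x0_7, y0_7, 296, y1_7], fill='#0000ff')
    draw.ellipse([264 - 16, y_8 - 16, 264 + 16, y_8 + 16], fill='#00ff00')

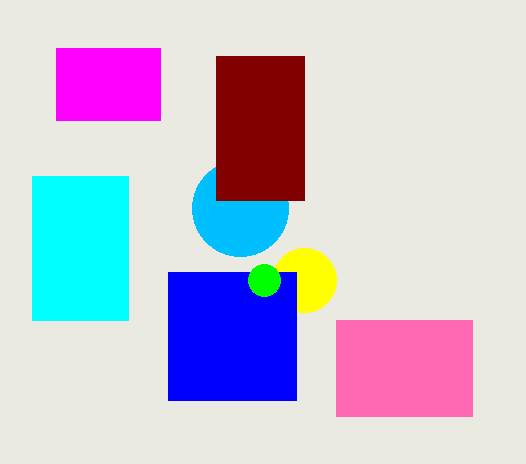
x0_1 = 336, y0_1 = 320, x1_1 = 472, y1_1 = 416, x_2 = 304, y_2 = 280, r_2 = 32, x0_3 = 56, y0_3 = 48, x1_3 = 160, y1_3 = 120, x_4 = 240, y_4 = 208, r_4 = 48, y0_5 = 56, x1_5 = 304, y1_5 = 200, x0_6 = 32, y0_6 = 176, x1_6 = 128, y1_6 = 320, x0_7 = 168, y0_7 = 272, y1_7 = 400, y_8 = 280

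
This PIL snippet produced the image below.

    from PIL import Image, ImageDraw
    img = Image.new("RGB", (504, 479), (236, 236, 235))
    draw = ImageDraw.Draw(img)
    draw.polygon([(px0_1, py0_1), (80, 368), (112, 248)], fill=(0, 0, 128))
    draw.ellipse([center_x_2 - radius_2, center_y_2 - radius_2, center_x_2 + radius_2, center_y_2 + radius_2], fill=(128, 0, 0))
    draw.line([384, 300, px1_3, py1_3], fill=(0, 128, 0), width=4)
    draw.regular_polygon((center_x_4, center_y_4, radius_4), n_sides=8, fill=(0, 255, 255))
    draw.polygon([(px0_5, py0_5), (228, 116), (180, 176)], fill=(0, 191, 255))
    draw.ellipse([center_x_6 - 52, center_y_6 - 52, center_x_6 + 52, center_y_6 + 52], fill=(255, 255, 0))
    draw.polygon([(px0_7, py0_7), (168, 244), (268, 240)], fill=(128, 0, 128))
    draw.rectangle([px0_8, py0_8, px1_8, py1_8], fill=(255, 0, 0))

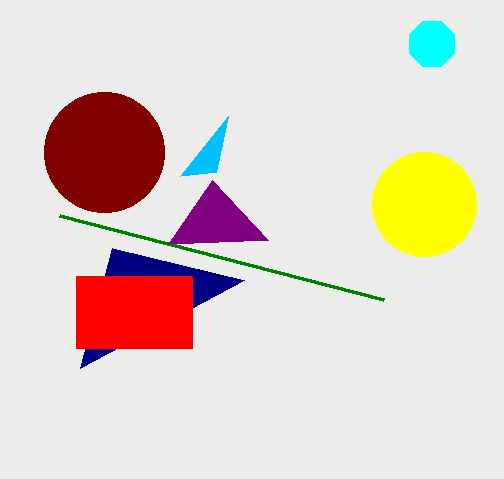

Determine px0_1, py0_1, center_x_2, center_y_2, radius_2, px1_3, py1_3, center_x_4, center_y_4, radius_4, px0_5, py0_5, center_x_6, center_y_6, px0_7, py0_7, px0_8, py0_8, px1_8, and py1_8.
px0_1 = 244
py0_1 = 280
center_x_2 = 104
center_y_2 = 152
radius_2 = 60
px1_3 = 60
py1_3 = 216
center_x_4 = 432
center_y_4 = 44
radius_4 = 24
px0_5 = 216
py0_5 = 172
center_x_6 = 424
center_y_6 = 204
px0_7 = 212
py0_7 = 180
px0_8 = 76
py0_8 = 276
px1_8 = 192
py1_8 = 348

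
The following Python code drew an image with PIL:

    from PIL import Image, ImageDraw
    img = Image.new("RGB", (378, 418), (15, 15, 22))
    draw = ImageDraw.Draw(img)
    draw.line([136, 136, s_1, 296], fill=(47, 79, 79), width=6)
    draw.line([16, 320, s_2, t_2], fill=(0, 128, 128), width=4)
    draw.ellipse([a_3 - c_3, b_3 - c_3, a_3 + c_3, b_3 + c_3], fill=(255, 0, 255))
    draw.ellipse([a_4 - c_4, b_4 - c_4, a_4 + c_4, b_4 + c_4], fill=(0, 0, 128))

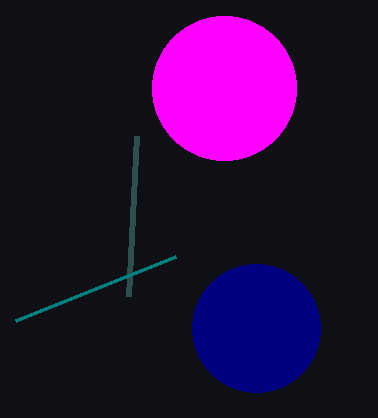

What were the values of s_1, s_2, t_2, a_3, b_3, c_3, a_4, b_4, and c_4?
s_1 = 128; s_2 = 176; t_2 = 256; a_3 = 224; b_3 = 88; c_3 = 72; a_4 = 256; b_4 = 328; c_4 = 64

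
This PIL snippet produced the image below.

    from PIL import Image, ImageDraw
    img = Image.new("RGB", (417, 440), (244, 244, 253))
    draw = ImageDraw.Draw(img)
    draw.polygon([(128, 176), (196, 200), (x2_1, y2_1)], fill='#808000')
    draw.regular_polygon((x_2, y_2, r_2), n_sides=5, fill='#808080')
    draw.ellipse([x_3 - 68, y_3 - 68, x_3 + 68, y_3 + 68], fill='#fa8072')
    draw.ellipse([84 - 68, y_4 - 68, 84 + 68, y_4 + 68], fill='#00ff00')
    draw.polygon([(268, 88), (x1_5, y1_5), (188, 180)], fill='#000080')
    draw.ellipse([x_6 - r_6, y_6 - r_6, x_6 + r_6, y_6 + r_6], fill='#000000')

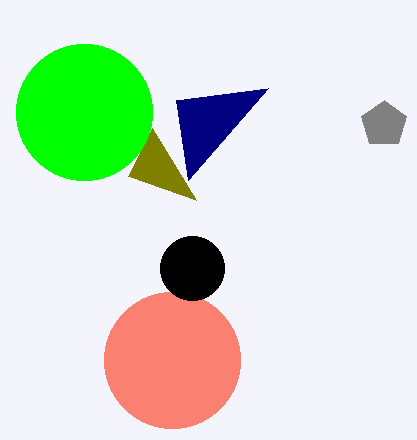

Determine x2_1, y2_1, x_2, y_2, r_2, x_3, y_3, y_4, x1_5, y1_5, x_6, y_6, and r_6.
x2_1 = 152, y2_1 = 128, x_2 = 384, y_2 = 124, r_2 = 24, x_3 = 172, y_3 = 360, y_4 = 112, x1_5 = 176, y1_5 = 100, x_6 = 192, y_6 = 268, r_6 = 32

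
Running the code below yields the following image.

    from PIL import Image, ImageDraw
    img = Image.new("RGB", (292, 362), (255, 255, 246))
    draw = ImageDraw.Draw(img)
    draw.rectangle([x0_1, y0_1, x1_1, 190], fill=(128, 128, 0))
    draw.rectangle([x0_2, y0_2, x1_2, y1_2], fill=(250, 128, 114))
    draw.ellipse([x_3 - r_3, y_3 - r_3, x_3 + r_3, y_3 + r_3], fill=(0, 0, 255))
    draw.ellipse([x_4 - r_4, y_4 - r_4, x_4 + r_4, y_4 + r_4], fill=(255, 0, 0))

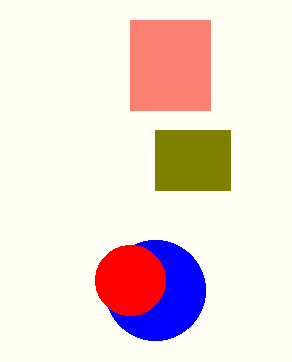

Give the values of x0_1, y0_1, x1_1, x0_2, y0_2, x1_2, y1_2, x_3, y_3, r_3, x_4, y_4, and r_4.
x0_1 = 155; y0_1 = 130; x1_1 = 230; x0_2 = 130; y0_2 = 20; x1_2 = 210; y1_2 = 110; x_3 = 155; y_3 = 290; r_3 = 50; x_4 = 130; y_4 = 280; r_4 = 35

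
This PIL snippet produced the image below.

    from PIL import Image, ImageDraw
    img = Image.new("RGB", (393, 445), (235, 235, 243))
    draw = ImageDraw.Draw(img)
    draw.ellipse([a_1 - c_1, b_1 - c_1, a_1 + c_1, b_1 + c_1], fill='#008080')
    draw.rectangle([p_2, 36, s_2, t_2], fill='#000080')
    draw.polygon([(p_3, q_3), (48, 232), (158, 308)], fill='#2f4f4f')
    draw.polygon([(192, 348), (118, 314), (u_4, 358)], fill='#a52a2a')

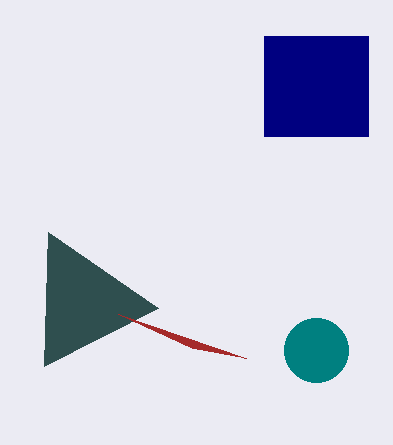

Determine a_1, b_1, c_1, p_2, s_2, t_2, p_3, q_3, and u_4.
a_1 = 316
b_1 = 350
c_1 = 32
p_2 = 264
s_2 = 368
t_2 = 136
p_3 = 44
q_3 = 366
u_4 = 246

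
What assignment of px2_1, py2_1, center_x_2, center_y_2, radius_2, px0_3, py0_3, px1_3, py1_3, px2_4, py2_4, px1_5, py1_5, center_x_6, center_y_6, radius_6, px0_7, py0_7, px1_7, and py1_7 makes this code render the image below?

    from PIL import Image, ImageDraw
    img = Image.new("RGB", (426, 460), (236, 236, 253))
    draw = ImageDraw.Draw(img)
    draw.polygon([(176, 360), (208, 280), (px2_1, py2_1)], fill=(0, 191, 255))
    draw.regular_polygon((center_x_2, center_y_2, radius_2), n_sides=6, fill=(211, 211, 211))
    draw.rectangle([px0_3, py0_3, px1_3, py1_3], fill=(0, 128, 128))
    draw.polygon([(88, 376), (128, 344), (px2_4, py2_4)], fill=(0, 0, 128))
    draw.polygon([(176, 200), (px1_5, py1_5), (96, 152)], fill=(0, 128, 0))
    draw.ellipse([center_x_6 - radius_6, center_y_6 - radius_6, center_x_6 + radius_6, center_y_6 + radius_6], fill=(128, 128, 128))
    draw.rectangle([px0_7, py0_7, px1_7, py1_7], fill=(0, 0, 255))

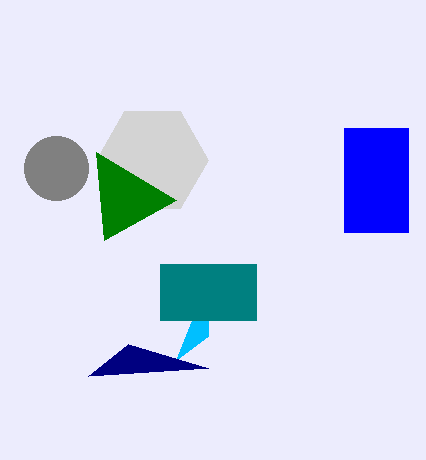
px2_1 = 208; py2_1 = 336; center_x_2 = 152; center_y_2 = 160; radius_2 = 56; px0_3 = 160; py0_3 = 264; px1_3 = 256; py1_3 = 320; px2_4 = 208; py2_4 = 368; px1_5 = 104; py1_5 = 240; center_x_6 = 56; center_y_6 = 168; radius_6 = 32; px0_7 = 344; py0_7 = 128; px1_7 = 408; py1_7 = 232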